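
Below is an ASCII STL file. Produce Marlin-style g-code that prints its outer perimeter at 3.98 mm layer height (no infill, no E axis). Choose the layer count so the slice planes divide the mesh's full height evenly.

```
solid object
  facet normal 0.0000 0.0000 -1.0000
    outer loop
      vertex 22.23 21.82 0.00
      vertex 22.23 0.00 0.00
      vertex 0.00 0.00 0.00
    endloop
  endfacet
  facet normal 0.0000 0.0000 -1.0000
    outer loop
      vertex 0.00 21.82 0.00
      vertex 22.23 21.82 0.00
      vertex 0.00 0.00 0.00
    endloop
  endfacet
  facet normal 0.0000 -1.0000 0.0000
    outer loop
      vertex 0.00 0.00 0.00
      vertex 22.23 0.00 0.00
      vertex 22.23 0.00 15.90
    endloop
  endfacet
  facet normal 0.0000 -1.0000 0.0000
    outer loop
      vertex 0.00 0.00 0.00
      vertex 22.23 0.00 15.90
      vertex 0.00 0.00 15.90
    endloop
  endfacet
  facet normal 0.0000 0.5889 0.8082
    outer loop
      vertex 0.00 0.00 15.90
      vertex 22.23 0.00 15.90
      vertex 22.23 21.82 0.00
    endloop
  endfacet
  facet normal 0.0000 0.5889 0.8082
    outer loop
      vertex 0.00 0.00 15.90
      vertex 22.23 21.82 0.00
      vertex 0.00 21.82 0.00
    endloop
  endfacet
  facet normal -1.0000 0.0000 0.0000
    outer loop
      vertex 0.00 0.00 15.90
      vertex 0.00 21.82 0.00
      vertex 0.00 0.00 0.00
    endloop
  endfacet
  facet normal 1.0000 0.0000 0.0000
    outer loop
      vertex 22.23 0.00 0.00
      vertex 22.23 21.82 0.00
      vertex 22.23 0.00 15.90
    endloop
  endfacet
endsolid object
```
; perimeter-only toolpath
G21 ; units = mm
G90 ; absolute positioning
G28 ; home
; layer 1
G0 Z3.98
G0 X0.00 Y0.00
G1 X22.23 Y0.00
G1 X22.23 Y16.37
G1 X0.00 Y16.37
G1 X0.00 Y0.00
; layer 2
G0 Z7.95
G0 X0.00 Y0.00
G1 X22.23 Y0.00
G1 X22.23 Y10.91
G1 X0.00 Y10.91
G1 X0.00 Y0.00
; layer 3
G0 Z11.93
G0 X0.00 Y0.00
G1 X22.23 Y0.00
G1 X22.23 Y5.46
G1 X0.00 Y5.46
G1 X0.00 Y0.00
M2 ; end

The solid is a wedge (ramp): 22.2 × 21.8 mm base, rising to 15.9 mm along the y=0 edge and sloping linearly to z=0 at y=21.8. Slicing at Δz = 3.98 mm — 4 equal slices spanning the solid's height, so layer i sits at z = i·h/4 — gives 3 non-empty perimeters. Each is a 4-segment closed polygon; G0 lifts to the layer z and rapids to the start vertex, then G1 traces the edges. The cross-section shrinks linearly with z (the slice at the apex is degenerate and omitted).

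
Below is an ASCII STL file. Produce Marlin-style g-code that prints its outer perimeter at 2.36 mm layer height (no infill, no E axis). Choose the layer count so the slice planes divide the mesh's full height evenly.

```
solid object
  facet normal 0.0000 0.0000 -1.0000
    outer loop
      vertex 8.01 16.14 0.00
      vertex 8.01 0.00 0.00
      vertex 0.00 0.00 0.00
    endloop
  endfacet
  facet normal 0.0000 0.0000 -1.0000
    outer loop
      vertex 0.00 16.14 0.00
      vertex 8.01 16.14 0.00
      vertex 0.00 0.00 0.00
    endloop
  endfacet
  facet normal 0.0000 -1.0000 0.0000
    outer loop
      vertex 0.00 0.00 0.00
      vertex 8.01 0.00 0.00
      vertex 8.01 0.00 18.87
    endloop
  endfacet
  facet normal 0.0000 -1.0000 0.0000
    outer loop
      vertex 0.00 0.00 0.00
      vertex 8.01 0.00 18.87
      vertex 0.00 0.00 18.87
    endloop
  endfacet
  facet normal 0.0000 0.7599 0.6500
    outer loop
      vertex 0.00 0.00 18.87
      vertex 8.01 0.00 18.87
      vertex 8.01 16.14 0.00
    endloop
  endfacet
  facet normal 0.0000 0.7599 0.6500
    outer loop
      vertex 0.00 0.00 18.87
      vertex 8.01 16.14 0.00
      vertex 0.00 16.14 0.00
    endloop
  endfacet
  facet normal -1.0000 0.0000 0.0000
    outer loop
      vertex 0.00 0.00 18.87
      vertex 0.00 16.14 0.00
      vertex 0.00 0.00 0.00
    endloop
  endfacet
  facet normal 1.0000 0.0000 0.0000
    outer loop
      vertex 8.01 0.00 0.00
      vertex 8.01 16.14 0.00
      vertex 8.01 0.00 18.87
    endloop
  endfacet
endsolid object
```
; perimeter-only toolpath
G21 ; units = mm
G90 ; absolute positioning
G28 ; home
; layer 1
G0 Z2.36
G0 X0.00 Y0.00
G1 X8.01 Y0.00
G1 X8.01 Y14.12
G1 X0.00 Y14.12
G1 X0.00 Y0.00
; layer 2
G0 Z4.72
G0 X0.00 Y0.00
G1 X8.01 Y0.00
G1 X8.01 Y12.11
G1 X0.00 Y12.11
G1 X0.00 Y0.00
; layer 3
G0 Z7.08
G0 X0.00 Y0.00
G1 X8.01 Y0.00
G1 X8.01 Y10.09
G1 X0.00 Y10.09
G1 X0.00 Y0.00
; layer 4
G0 Z9.44
G0 X0.00 Y0.00
G1 X8.01 Y0.00
G1 X8.01 Y8.07
G1 X0.00 Y8.07
G1 X0.00 Y0.00
; layer 5
G0 Z11.79
G0 X0.00 Y0.00
G1 X8.01 Y0.00
G1 X8.01 Y6.05
G1 X0.00 Y6.05
G1 X0.00 Y0.00
; layer 6
G0 Z14.15
G0 X0.00 Y0.00
G1 X8.01 Y0.00
G1 X8.01 Y4.04
G1 X0.00 Y4.04
G1 X0.00 Y0.00
; layer 7
G0 Z16.51
G0 X0.00 Y0.00
G1 X8.01 Y0.00
G1 X8.01 Y2.02
G1 X0.00 Y2.02
G1 X0.00 Y0.00
M2 ; end

The solid is a wedge (ramp): 8.01 × 16.1 mm base, rising to 18.9 mm along the y=0 edge and sloping linearly to z=0 at y=16.1. Slicing at Δz = 2.36 mm — 8 equal slices spanning the solid's height, so layer i sits at z = i·h/8 — gives 7 non-empty perimeters. Each is a 4-segment closed polygon; G0 lifts to the layer z and rapids to the start vertex, then G1 traces the edges. The cross-section shrinks linearly with z (the slice at the apex is degenerate and omitted).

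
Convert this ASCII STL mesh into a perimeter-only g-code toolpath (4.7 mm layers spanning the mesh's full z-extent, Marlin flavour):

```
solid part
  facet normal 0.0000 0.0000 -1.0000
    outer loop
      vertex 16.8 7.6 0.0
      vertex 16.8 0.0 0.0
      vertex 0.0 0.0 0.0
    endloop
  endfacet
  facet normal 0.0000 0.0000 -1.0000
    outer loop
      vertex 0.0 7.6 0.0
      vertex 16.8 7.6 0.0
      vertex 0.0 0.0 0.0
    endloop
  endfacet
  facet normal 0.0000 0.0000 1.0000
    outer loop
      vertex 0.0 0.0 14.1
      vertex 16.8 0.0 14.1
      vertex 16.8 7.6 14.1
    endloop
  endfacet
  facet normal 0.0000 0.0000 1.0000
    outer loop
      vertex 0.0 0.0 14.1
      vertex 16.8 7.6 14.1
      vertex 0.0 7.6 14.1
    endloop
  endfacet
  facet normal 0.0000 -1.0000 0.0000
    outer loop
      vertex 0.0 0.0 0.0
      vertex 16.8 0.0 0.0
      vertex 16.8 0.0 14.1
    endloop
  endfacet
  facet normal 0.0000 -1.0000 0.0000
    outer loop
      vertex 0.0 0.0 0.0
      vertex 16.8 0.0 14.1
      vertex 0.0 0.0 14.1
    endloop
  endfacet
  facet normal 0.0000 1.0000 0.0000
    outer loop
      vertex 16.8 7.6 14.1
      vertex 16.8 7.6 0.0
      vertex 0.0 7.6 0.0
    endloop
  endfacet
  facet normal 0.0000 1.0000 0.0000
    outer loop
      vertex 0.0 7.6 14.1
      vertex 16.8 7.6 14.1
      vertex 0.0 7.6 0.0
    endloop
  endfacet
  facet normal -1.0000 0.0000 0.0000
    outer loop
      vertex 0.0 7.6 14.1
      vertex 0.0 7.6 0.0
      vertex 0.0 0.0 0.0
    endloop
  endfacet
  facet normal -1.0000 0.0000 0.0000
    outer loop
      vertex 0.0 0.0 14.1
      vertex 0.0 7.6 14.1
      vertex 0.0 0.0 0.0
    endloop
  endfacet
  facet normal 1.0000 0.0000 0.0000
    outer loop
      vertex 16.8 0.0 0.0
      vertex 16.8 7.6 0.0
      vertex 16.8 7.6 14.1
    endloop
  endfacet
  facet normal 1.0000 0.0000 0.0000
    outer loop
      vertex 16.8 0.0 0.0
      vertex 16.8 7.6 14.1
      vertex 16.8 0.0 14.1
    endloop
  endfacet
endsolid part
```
; perimeter-only toolpath
G21 ; units = mm
G90 ; absolute positioning
G28 ; home
; layer 1
G0 Z4.7
G0 X0.0 Y0.0
G1 X16.8 Y0.0
G1 X16.8 Y7.6
G1 X0.0 Y7.6
G1 X0.0 Y0.0
; layer 2
G0 Z9.4
G0 X0.0 Y0.0
G1 X16.8 Y0.0
G1 X16.8 Y7.6
G1 X0.0 Y7.6
G1 X0.0 Y0.0
; layer 3
G0 Z14.1
G0 X0.0 Y0.0
G1 X16.8 Y0.0
G1 X16.8 Y7.6
G1 X0.0 Y7.6
G1 X0.0 Y0.0
M2 ; end

The solid is a rectangular box, roughly 16.8 × 7.6 mm footprint and 14.1 mm tall. Slicing at Δz = 4.7 mm — 3 equal slices spanning the solid's height, so layer i sits at z = i·h/3 — gives 3 non-empty perimeters. Each is a 4-segment closed polygon; G0 lifts to the layer z and rapids to the start vertex, then G1 traces the edges.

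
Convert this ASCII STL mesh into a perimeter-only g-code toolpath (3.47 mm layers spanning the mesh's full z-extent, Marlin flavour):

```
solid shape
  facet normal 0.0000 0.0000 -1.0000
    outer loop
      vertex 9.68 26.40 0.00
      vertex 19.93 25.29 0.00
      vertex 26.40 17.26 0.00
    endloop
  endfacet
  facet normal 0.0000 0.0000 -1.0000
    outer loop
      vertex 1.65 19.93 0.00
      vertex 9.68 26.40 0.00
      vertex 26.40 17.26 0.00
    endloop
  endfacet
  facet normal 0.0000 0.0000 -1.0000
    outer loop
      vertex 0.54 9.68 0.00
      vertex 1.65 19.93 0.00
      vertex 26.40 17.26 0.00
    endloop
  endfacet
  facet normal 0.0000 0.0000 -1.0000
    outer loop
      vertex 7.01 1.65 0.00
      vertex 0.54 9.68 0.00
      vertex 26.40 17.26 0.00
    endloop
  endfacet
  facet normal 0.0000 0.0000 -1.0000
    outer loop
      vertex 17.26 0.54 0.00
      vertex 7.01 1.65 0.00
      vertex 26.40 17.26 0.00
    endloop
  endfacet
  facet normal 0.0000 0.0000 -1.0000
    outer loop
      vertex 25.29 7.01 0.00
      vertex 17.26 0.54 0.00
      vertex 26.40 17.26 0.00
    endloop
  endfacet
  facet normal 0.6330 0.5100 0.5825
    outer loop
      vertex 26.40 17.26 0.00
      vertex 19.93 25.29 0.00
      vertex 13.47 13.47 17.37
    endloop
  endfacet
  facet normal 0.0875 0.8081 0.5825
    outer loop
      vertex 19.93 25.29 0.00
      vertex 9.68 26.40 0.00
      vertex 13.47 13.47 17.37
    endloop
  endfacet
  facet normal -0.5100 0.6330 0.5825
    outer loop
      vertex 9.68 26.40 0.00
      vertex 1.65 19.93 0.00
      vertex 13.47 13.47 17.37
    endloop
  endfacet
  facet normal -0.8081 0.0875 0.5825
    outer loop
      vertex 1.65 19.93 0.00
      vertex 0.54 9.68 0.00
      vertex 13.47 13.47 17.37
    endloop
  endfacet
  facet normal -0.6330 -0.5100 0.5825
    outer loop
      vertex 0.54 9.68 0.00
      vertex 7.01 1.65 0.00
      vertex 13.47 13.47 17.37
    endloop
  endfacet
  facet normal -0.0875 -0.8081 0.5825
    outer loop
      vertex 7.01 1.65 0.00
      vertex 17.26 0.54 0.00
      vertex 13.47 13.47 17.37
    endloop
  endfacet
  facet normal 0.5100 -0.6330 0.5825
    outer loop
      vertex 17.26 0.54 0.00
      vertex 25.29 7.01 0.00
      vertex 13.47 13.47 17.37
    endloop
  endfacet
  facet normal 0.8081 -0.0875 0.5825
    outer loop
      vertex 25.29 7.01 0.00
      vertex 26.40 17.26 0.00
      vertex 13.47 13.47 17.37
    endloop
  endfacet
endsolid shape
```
; perimeter-only toolpath
G21 ; units = mm
G90 ; absolute positioning
G28 ; home
; layer 1
G0 Z3.47
G0 X23.81 Y16.50
G1 X18.64 Y22.93
G1 X10.44 Y23.81
G1 X4.01 Y18.64
G1 X3.13 Y10.44
G1 X8.30 Y4.01
G1 X16.50 Y3.13
G1 X22.93 Y8.30
G1 X23.81 Y16.50
; layer 2
G0 Z6.95
G0 X21.23 Y15.74
G1 X17.35 Y20.56
G1 X11.20 Y21.23
G1 X6.38 Y17.35
G1 X5.71 Y11.20
G1 X9.59 Y6.38
G1 X15.74 Y5.71
G1 X20.56 Y9.59
G1 X21.23 Y15.74
; layer 3
G0 Z10.42
G0 X18.64 Y14.99
G1 X16.05 Y18.20
G1 X11.95 Y18.64
G1 X8.74 Y16.05
G1 X8.30 Y11.95
G1 X10.89 Y8.74
G1 X14.99 Y8.30
G1 X18.20 Y10.89
G1 X18.64 Y14.99
; layer 4
G0 Z13.90
G0 X16.06 Y14.23
G1 X14.76 Y15.83
G1 X12.71 Y16.06
G1 X11.11 Y14.76
G1 X10.88 Y12.71
G1 X12.18 Y11.11
G1 X14.23 Y10.88
G1 X15.83 Y12.18
G1 X16.06 Y14.23
M2 ; end

The solid is a regular 8-sided pyramid, base circumscribed radius ≈ 13.5 mm, apex at z ≈ 17.4 mm. Slicing at Δz = 3.47 mm — 5 equal slices spanning the solid's height, so layer i sits at z = i·h/5 — gives 4 non-empty perimeters. Each is a 8-segment closed polygon; G0 lifts to the layer z and rapids to the start vertex, then G1 traces the edges. The cross-section shrinks linearly with z (the slice at the apex is degenerate and omitted).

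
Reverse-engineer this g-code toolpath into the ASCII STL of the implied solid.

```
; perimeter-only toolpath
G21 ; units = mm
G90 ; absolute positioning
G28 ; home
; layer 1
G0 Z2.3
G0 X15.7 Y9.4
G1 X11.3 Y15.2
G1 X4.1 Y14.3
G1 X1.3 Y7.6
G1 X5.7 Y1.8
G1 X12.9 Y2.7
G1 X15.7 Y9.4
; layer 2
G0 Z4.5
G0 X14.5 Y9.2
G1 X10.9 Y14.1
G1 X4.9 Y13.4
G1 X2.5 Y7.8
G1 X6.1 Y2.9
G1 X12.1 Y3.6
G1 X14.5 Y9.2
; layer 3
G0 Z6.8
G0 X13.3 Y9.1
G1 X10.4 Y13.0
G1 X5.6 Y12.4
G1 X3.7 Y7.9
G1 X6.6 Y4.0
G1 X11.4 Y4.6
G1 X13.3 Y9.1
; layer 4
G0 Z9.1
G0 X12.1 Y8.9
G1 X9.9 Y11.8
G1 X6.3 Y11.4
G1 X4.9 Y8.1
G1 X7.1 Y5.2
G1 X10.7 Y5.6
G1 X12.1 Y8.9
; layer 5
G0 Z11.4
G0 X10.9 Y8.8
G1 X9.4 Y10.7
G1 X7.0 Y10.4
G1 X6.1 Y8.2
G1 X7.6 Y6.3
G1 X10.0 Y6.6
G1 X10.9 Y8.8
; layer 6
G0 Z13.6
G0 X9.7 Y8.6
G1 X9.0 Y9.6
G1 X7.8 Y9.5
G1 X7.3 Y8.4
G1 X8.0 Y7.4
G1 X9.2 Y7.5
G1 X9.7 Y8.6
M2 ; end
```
solid part
  facet normal 0.0000 0.0000 -1.0000
    outer loop
      vertex 3.4 15.3 0.0
      vertex 11.8 16.3 0.0
      vertex 16.9 9.5 0.0
    endloop
  endfacet
  facet normal 0.0000 0.0000 -1.0000
    outer loop
      vertex 0.1 7.5 0.0
      vertex 3.4 15.3 0.0
      vertex 16.9 9.5 0.0
    endloop
  endfacet
  facet normal 0.0000 0.0000 -1.0000
    outer loop
      vertex 5.2 0.7 0.0
      vertex 0.1 7.5 0.0
      vertex 16.9 9.5 0.0
    endloop
  endfacet
  facet normal 0.0000 0.0000 -1.0000
    outer loop
      vertex 13.6 1.7 0.0
      vertex 5.2 0.7 0.0
      vertex 16.9 9.5 0.0
    endloop
  endfacet
  facet normal 0.7267 0.5450 0.4182
    outer loop
      vertex 16.9 9.5 0.0
      vertex 11.8 16.3 0.0
      vertex 8.5 8.5 15.9
    endloop
  endfacet
  facet normal -0.1073 0.9012 0.4198
    outer loop
      vertex 11.8 16.3 0.0
      vertex 3.4 15.3 0.0
      vertex 8.5 8.5 15.9
    endloop
  endfacet
  facet normal -0.8360 0.3537 0.4194
    outer loop
      vertex 3.4 15.3 0.0
      vertex 0.1 7.5 0.0
      vertex 8.5 8.5 15.9
    endloop
  endfacet
  facet normal -0.7267 -0.5450 0.4182
    outer loop
      vertex 0.1 7.5 0.0
      vertex 5.2 0.7 0.0
      vertex 8.5 8.5 15.9
    endloop
  endfacet
  facet normal 0.1073 -0.9012 0.4198
    outer loop
      vertex 5.2 0.7 0.0
      vertex 13.6 1.7 0.0
      vertex 8.5 8.5 15.9
    endloop
  endfacet
  facet normal 0.8360 -0.3537 0.4194
    outer loop
      vertex 13.6 1.7 0.0
      vertex 16.9 9.5 0.0
      vertex 8.5 8.5 15.9
    endloop
  endfacet
endsolid part

The G0 Z moves step by Δz≈2.3 mm. The G1 loops shrink linearly with z, so the solid tapers from its base footprint up to z≈15.9. Closing with a flat bottom cap and the tapered top and triangulating gives 10 facets — a regular 6-sided pyramid, base circumscribed radius ≈ 8.5 mm, apex at z ≈ 15.9 mm.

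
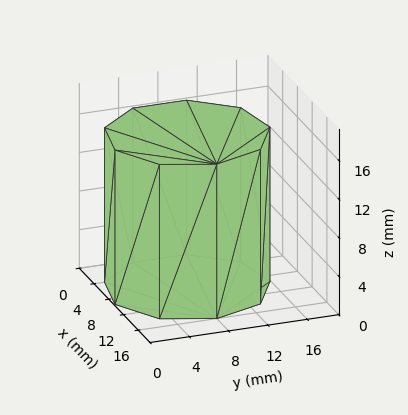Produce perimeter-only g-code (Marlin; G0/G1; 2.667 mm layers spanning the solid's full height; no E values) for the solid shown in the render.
Reading the render: the shape is a regular 9-sided prism (a cylinder approximated with 9 flat sides), circumscribed radius ≈ 8 mm, height ≈ 16 mm (dimensions read to the nearest mm from the axis ticks). For the g-code, the solid's height is divided into equal slices at the stated Δz and each level perimeter traced with G1 moves after a G0 lift.

; perimeter-only toolpath
G21 ; units = mm
G90 ; absolute positioning
G28 ; home
; layer 1
G0 Z2.667
G0 X16.000 Y8.000
G1 X14.128 Y13.142
G1 X9.389 Y15.878
G1 X4.000 Y14.928
G1 X0.482 Y10.736
G1 X0.482 Y5.264
G1 X4.000 Y1.072
G1 X9.389 Y0.122
G1 X14.128 Y2.858
G1 X16.000 Y8.000
; layer 2
G0 Z5.333
G0 X16.000 Y8.000
G1 X14.128 Y13.142
G1 X9.389 Y15.878
G1 X4.000 Y14.928
G1 X0.482 Y10.736
G1 X0.482 Y5.264
G1 X4.000 Y1.072
G1 X9.389 Y0.122
G1 X14.128 Y2.858
G1 X16.000 Y8.000
; layer 3
G0 Z8.000
G0 X16.000 Y8.000
G1 X14.128 Y13.142
G1 X9.389 Y15.878
G1 X4.000 Y14.928
G1 X0.482 Y10.736
G1 X0.482 Y5.264
G1 X4.000 Y1.072
G1 X9.389 Y0.122
G1 X14.128 Y2.858
G1 X16.000 Y8.000
; layer 4
G0 Z10.667
G0 X16.000 Y8.000
G1 X14.128 Y13.142
G1 X9.389 Y15.878
G1 X4.000 Y14.928
G1 X0.482 Y10.736
G1 X0.482 Y5.264
G1 X4.000 Y1.072
G1 X9.389 Y0.122
G1 X14.128 Y2.858
G1 X16.000 Y8.000
; layer 5
G0 Z13.333
G0 X16.000 Y8.000
G1 X14.128 Y13.142
G1 X9.389 Y15.878
G1 X4.000 Y14.928
G1 X0.482 Y10.736
G1 X0.482 Y5.264
G1 X4.000 Y1.072
G1 X9.389 Y0.122
G1 X14.128 Y2.858
G1 X16.000 Y8.000
; layer 6
G0 Z16.000
G0 X16.000 Y8.000
G1 X14.128 Y13.142
G1 X9.389 Y15.878
G1 X4.000 Y14.928
G1 X0.482 Y10.736
G1 X0.482 Y5.264
G1 X4.000 Y1.072
G1 X9.389 Y0.122
G1 X14.128 Y2.858
G1 X16.000 Y8.000
M2 ; end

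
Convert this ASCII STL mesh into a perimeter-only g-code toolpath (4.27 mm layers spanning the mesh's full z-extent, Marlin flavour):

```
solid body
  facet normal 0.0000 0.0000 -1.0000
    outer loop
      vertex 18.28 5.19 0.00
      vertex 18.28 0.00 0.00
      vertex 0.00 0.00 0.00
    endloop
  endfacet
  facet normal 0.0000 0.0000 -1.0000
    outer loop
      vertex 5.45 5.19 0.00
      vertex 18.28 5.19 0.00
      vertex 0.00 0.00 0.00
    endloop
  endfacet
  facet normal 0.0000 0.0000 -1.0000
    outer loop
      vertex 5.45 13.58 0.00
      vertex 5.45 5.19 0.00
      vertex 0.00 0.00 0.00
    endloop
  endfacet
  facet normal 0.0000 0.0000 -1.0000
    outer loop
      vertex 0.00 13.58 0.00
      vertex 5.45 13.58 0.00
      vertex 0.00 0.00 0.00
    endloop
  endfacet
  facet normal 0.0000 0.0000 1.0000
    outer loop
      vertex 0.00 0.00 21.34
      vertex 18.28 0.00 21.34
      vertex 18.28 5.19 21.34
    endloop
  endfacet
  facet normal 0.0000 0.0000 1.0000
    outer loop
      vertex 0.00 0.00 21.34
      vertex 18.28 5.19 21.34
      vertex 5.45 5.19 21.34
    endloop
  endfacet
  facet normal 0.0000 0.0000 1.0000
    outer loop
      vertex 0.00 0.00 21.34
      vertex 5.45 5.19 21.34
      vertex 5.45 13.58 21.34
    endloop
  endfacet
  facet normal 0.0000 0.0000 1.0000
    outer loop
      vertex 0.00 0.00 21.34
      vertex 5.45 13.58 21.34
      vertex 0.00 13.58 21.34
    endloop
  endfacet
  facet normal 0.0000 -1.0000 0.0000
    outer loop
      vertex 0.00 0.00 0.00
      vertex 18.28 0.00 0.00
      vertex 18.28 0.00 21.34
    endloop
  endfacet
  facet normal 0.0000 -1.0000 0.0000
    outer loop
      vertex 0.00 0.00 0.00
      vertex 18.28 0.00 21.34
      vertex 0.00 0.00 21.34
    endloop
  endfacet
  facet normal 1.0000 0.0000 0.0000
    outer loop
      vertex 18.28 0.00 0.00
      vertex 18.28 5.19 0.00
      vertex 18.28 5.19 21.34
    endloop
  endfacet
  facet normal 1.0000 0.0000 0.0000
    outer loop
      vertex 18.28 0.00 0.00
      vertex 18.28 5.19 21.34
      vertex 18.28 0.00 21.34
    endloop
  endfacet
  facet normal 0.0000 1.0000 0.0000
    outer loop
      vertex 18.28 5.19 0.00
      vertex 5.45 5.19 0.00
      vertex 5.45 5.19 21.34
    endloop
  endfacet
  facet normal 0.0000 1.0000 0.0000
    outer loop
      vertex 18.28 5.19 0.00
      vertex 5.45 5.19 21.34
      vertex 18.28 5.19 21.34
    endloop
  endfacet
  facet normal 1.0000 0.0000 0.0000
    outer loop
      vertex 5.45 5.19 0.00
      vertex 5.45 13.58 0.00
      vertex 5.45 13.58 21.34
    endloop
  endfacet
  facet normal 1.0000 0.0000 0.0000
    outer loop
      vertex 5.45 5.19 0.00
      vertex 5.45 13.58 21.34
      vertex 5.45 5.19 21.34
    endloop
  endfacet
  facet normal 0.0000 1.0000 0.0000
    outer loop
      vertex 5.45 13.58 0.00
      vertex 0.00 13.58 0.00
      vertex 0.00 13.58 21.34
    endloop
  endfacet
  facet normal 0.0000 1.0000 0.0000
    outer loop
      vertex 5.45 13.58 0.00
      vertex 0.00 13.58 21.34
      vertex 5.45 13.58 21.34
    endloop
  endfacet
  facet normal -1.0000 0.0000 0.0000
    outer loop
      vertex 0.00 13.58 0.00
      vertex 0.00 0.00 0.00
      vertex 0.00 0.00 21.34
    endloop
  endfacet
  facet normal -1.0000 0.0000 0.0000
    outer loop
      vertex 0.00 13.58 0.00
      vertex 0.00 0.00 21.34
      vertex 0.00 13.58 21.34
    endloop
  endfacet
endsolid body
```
; perimeter-only toolpath
G21 ; units = mm
G90 ; absolute positioning
G28 ; home
; layer 1
G0 Z4.27
G0 X0.00 Y0.00
G1 X18.28 Y0.00
G1 X18.28 Y5.19
G1 X5.45 Y5.19
G1 X5.45 Y13.58
G1 X0.00 Y13.58
G1 X0.00 Y0.00
; layer 2
G0 Z8.54
G0 X0.00 Y0.00
G1 X18.28 Y0.00
G1 X18.28 Y5.19
G1 X5.45 Y5.19
G1 X5.45 Y13.58
G1 X0.00 Y13.58
G1 X0.00 Y0.00
; layer 3
G0 Z12.80
G0 X0.00 Y0.00
G1 X18.28 Y0.00
G1 X18.28 Y5.19
G1 X5.45 Y5.19
G1 X5.45 Y13.58
G1 X0.00 Y13.58
G1 X0.00 Y0.00
; layer 4
G0 Z17.07
G0 X0.00 Y0.00
G1 X18.28 Y0.00
G1 X18.28 Y5.19
G1 X5.45 Y5.19
G1 X5.45 Y13.58
G1 X0.00 Y13.58
G1 X0.00 Y0.00
; layer 5
G0 Z21.34
G0 X0.00 Y0.00
G1 X18.28 Y0.00
G1 X18.28 Y5.19
G1 X5.45 Y5.19
G1 X5.45 Y13.58
G1 X0.00 Y13.58
G1 X0.00 Y0.00
M2 ; end

The solid is an L-shaped prism: outer 18.3 × 13.6 mm, arm thicknesses ≈ 5.19 mm (horizontal) and 5.45 mm (vertical), extruded 21.3 mm in z. Slicing at Δz = 4.27 mm — 5 equal slices spanning the solid's height, so layer i sits at z = i·h/5 — gives 5 non-empty perimeters. Each is a 6-segment closed polygon; G0 lifts to the layer z and rapids to the start vertex, then G1 traces the edges.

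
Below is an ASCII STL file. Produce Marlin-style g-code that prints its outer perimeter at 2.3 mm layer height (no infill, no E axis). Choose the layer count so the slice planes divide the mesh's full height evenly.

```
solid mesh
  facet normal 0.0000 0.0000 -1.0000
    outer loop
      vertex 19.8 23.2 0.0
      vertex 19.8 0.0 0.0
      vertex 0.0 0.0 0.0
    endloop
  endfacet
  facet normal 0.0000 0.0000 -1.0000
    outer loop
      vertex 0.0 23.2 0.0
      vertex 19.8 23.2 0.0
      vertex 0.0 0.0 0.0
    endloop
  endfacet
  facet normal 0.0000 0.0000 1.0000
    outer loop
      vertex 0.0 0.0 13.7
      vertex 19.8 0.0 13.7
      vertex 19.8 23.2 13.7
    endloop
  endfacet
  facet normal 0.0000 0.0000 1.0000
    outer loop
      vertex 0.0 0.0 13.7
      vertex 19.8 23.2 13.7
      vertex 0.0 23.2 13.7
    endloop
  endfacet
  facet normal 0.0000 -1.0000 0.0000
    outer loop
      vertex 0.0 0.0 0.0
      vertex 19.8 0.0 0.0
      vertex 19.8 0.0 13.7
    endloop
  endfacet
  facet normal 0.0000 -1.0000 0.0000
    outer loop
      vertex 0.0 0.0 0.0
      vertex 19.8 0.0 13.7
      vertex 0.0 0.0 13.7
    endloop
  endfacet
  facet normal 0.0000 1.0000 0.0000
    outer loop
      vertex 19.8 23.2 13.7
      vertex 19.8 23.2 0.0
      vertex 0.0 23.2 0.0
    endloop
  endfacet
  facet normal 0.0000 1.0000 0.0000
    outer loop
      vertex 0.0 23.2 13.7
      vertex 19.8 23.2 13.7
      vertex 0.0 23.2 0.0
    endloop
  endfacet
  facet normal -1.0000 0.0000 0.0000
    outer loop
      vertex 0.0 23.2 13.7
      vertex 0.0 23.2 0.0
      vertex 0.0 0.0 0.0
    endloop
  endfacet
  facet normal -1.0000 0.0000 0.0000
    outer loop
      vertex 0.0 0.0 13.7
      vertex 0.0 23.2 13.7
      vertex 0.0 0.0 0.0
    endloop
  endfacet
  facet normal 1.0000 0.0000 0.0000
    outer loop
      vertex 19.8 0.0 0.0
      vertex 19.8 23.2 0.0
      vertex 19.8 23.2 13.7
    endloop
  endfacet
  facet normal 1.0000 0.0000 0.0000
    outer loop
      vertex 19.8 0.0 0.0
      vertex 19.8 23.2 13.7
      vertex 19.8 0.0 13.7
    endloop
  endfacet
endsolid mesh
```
; perimeter-only toolpath
G21 ; units = mm
G90 ; absolute positioning
G28 ; home
; layer 1
G0 Z2.3
G0 X0.0 Y0.0
G1 X19.8 Y0.0
G1 X19.8 Y23.2
G1 X0.0 Y23.2
G1 X0.0 Y0.0
; layer 2
G0 Z4.6
G0 X0.0 Y0.0
G1 X19.8 Y0.0
G1 X19.8 Y23.2
G1 X0.0 Y23.2
G1 X0.0 Y0.0
; layer 3
G0 Z6.8
G0 X0.0 Y0.0
G1 X19.8 Y0.0
G1 X19.8 Y23.2
G1 X0.0 Y23.2
G1 X0.0 Y0.0
; layer 4
G0 Z9.1
G0 X0.0 Y0.0
G1 X19.8 Y0.0
G1 X19.8 Y23.2
G1 X0.0 Y23.2
G1 X0.0 Y0.0
; layer 5
G0 Z11.4
G0 X0.0 Y0.0
G1 X19.8 Y0.0
G1 X19.8 Y23.2
G1 X0.0 Y23.2
G1 X0.0 Y0.0
; layer 6
G0 Z13.7
G0 X0.0 Y0.0
G1 X19.8 Y0.0
G1 X19.8 Y23.2
G1 X0.0 Y23.2
G1 X0.0 Y0.0
M2 ; end

The solid is a rectangular box, roughly 19.8 × 23.2 mm footprint and 13.7 mm tall. Slicing at Δz = 2.3 mm — 6 equal slices spanning the solid's height, so layer i sits at z = i·h/6 — gives 6 non-empty perimeters. Each is a 4-segment closed polygon; G0 lifts to the layer z and rapids to the start vertex, then G1 traces the edges.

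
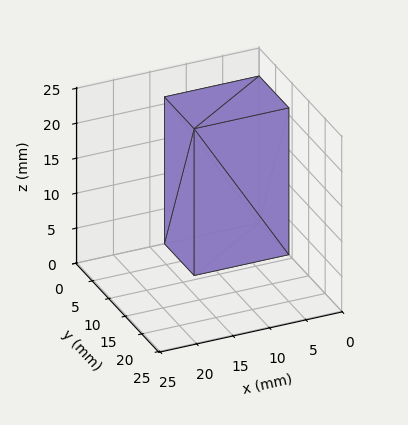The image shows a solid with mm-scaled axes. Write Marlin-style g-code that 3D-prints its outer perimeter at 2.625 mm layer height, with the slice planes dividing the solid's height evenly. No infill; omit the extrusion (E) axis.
Reading the render: the shape is a rectangular box, roughly 13 × 9 mm footprint and 21 mm tall (dimensions read to the nearest mm from the axis ticks). For the g-code, the solid's height is divided into equal slices at the stated Δz and each level perimeter traced with G1 moves after a G0 lift.

; perimeter-only toolpath
G21 ; units = mm
G90 ; absolute positioning
G28 ; home
; layer 1
G0 Z2.625
G0 X0.000 Y0.000
G1 X13.000 Y0.000
G1 X13.000 Y9.000
G1 X0.000 Y9.000
G1 X0.000 Y0.000
; layer 2
G0 Z5.250
G0 X0.000 Y0.000
G1 X13.000 Y0.000
G1 X13.000 Y9.000
G1 X0.000 Y9.000
G1 X0.000 Y0.000
; layer 3
G0 Z7.875
G0 X0.000 Y0.000
G1 X13.000 Y0.000
G1 X13.000 Y9.000
G1 X0.000 Y9.000
G1 X0.000 Y0.000
; layer 4
G0 Z10.500
G0 X0.000 Y0.000
G1 X13.000 Y0.000
G1 X13.000 Y9.000
G1 X0.000 Y9.000
G1 X0.000 Y0.000
; layer 5
G0 Z13.125
G0 X0.000 Y0.000
G1 X13.000 Y0.000
G1 X13.000 Y9.000
G1 X0.000 Y9.000
G1 X0.000 Y0.000
; layer 6
G0 Z15.750
G0 X0.000 Y0.000
G1 X13.000 Y0.000
G1 X13.000 Y9.000
G1 X0.000 Y9.000
G1 X0.000 Y0.000
; layer 7
G0 Z18.375
G0 X0.000 Y0.000
G1 X13.000 Y0.000
G1 X13.000 Y9.000
G1 X0.000 Y9.000
G1 X0.000 Y0.000
; layer 8
G0 Z21.000
G0 X0.000 Y0.000
G1 X13.000 Y0.000
G1 X13.000 Y9.000
G1 X0.000 Y9.000
G1 X0.000 Y0.000
M2 ; end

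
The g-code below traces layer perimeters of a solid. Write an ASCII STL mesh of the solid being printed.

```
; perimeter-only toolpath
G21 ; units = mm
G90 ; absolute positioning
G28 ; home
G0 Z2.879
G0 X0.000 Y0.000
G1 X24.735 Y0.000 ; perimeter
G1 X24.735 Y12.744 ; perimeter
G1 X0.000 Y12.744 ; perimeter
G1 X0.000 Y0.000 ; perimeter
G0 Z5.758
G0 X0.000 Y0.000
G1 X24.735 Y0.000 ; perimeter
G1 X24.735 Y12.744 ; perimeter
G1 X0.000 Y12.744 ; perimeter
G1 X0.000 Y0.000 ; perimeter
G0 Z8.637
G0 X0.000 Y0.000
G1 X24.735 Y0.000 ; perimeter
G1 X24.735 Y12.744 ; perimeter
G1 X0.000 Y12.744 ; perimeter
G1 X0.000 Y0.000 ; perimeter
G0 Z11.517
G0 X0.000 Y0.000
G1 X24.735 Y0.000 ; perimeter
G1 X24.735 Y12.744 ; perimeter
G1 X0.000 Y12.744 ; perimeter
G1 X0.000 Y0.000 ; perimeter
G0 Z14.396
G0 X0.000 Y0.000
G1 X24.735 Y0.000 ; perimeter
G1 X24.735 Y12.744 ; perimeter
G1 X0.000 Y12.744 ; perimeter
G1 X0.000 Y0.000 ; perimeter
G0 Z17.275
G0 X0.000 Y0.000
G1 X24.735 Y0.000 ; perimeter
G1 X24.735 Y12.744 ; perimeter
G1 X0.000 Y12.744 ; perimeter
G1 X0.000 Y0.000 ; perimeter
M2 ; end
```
solid part
  facet normal 0.0000 0.0000 -1.0000
    outer loop
      vertex 24.735 12.744 0.000
      vertex 24.735 0.000 0.000
      vertex 0.000 0.000 0.000
    endloop
  endfacet
  facet normal 0.0000 0.0000 -1.0000
    outer loop
      vertex 0.000 12.744 0.000
      vertex 24.735 12.744 0.000
      vertex 0.000 0.000 0.000
    endloop
  endfacet
  facet normal 0.0000 0.0000 1.0000
    outer loop
      vertex 0.000 0.000 17.275
      vertex 24.735 0.000 17.275
      vertex 24.735 12.744 17.275
    endloop
  endfacet
  facet normal 0.0000 0.0000 1.0000
    outer loop
      vertex 0.000 0.000 17.275
      vertex 24.735 12.744 17.275
      vertex 0.000 12.744 17.275
    endloop
  endfacet
  facet normal 0.0000 -1.0000 0.0000
    outer loop
      vertex 0.000 0.000 0.000
      vertex 24.735 0.000 0.000
      vertex 24.735 0.000 17.275
    endloop
  endfacet
  facet normal 0.0000 -1.0000 0.0000
    outer loop
      vertex 0.000 0.000 0.000
      vertex 24.735 0.000 17.275
      vertex 0.000 0.000 17.275
    endloop
  endfacet
  facet normal 0.0000 1.0000 0.0000
    outer loop
      vertex 24.735 12.744 17.275
      vertex 24.735 12.744 0.000
      vertex 0.000 12.744 0.000
    endloop
  endfacet
  facet normal 0.0000 1.0000 0.0000
    outer loop
      vertex 0.000 12.744 17.275
      vertex 24.735 12.744 17.275
      vertex 0.000 12.744 0.000
    endloop
  endfacet
  facet normal -1.0000 0.0000 0.0000
    outer loop
      vertex 0.000 12.744 17.275
      vertex 0.000 12.744 0.000
      vertex 0.000 0.000 0.000
    endloop
  endfacet
  facet normal -1.0000 0.0000 0.0000
    outer loop
      vertex 0.000 0.000 17.275
      vertex 0.000 12.744 17.275
      vertex 0.000 0.000 0.000
    endloop
  endfacet
  facet normal 1.0000 0.0000 0.0000
    outer loop
      vertex 24.735 0.000 0.000
      vertex 24.735 12.744 0.000
      vertex 24.735 12.744 17.275
    endloop
  endfacet
  facet normal 1.0000 0.0000 0.0000
    outer loop
      vertex 24.735 0.000 0.000
      vertex 24.735 12.744 17.275
      vertex 24.735 0.000 17.275
    endloop
  endfacet
endsolid part

The G0 Z moves step by Δz≈2.879 mm. Every layer's G1 loop is the same polygon, so the solid is a straight extrusion of it from z=0 to z≈17.3. Closing with flat bottom and top caps and triangulating gives 12 facets — a rectangular box, roughly 24.7 × 12.7 mm footprint and 17.3 mm tall.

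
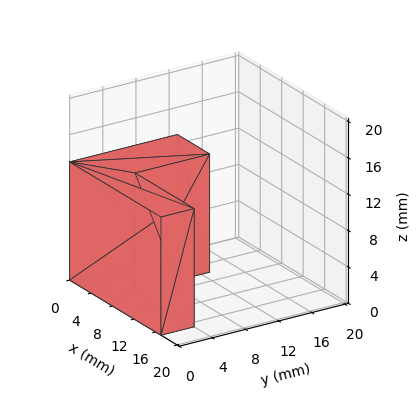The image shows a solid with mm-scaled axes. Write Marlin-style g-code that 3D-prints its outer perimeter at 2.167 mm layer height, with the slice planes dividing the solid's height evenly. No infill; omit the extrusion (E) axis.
Reading the render: the shape is an L-shaped prism: outer 17 × 13 mm, arm thicknesses ≈ 4 mm (horizontal) and 6 mm (vertical), extruded 13 mm in z (dimensions read to the nearest mm from the axis ticks). For the g-code, the solid's height is divided into equal slices at the stated Δz and each level perimeter traced with G1 moves after a G0 lift.

; perimeter-only toolpath
G21 ; units = mm
G90 ; absolute positioning
G28 ; home
; layer 1
G0 Z2.167
G0 X0.000 Y0.000
G1 X17.000 Y0.000
G1 X17.000 Y4.000
G1 X6.000 Y4.000
G1 X6.000 Y13.000
G1 X0.000 Y13.000
G1 X0.000 Y0.000
; layer 2
G0 Z4.333
G0 X0.000 Y0.000
G1 X17.000 Y0.000
G1 X17.000 Y4.000
G1 X6.000 Y4.000
G1 X6.000 Y13.000
G1 X0.000 Y13.000
G1 X0.000 Y0.000
; layer 3
G0 Z6.500
G0 X0.000 Y0.000
G1 X17.000 Y0.000
G1 X17.000 Y4.000
G1 X6.000 Y4.000
G1 X6.000 Y13.000
G1 X0.000 Y13.000
G1 X0.000 Y0.000
; layer 4
G0 Z8.667
G0 X0.000 Y0.000
G1 X17.000 Y0.000
G1 X17.000 Y4.000
G1 X6.000 Y4.000
G1 X6.000 Y13.000
G1 X0.000 Y13.000
G1 X0.000 Y0.000
; layer 5
G0 Z10.833
G0 X0.000 Y0.000
G1 X17.000 Y0.000
G1 X17.000 Y4.000
G1 X6.000 Y4.000
G1 X6.000 Y13.000
G1 X0.000 Y13.000
G1 X0.000 Y0.000
; layer 6
G0 Z13.000
G0 X0.000 Y0.000
G1 X17.000 Y0.000
G1 X17.000 Y4.000
G1 X6.000 Y4.000
G1 X6.000 Y13.000
G1 X0.000 Y13.000
G1 X0.000 Y0.000
M2 ; end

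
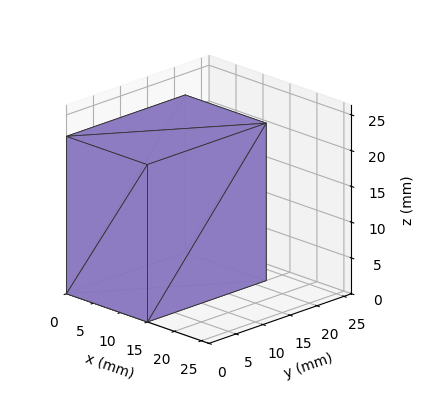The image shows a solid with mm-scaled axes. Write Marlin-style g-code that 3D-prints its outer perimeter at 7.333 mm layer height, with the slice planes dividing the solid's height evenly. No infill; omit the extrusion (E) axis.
Reading the render: the shape is a rectangular box, roughly 15 × 22 mm footprint and 22 mm tall (dimensions read to the nearest mm from the axis ticks). For the g-code, the solid's height is divided into equal slices at the stated Δz and each level perimeter traced with G1 moves after a G0 lift.

; perimeter-only toolpath
G21 ; units = mm
G90 ; absolute positioning
G28 ; home
; layer 1
G0 Z7.333
G0 X0.000 Y0.000
G1 X15.000 Y0.000
G1 X15.000 Y22.000
G1 X0.000 Y22.000
G1 X0.000 Y0.000
; layer 2
G0 Z14.667
G0 X0.000 Y0.000
G1 X15.000 Y0.000
G1 X15.000 Y22.000
G1 X0.000 Y22.000
G1 X0.000 Y0.000
; layer 3
G0 Z22.000
G0 X0.000 Y0.000
G1 X15.000 Y0.000
G1 X15.000 Y22.000
G1 X0.000 Y22.000
G1 X0.000 Y0.000
M2 ; end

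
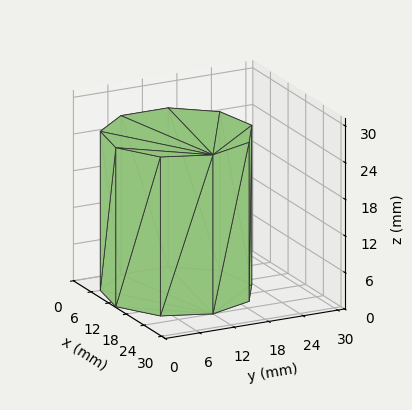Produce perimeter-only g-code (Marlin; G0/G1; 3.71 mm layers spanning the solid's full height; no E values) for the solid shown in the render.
Reading the render: the shape is a regular 9-sided prism (a cylinder approximated with 9 flat sides), circumscribed radius ≈ 12 mm, height ≈ 26 mm (dimensions read to the nearest mm from the axis ticks). For the g-code, the solid's height is divided into equal slices at the stated Δz and each level perimeter traced with G1 moves after a G0 lift.

; perimeter-only toolpath
G21 ; units = mm
G90 ; absolute positioning
G28 ; home
; layer 1
G0 Z3.71
G0 X24.00 Y12.00
G1 X21.19 Y19.71
G1 X14.08 Y23.82
G1 X6.00 Y22.39
G1 X0.72 Y16.10
G1 X0.72 Y7.90
G1 X6.00 Y1.61
G1 X14.08 Y0.18
G1 X21.19 Y4.29
G1 X24.00 Y12.00
; layer 2
G0 Z7.43
G0 X24.00 Y12.00
G1 X21.19 Y19.71
G1 X14.08 Y23.82
G1 X6.00 Y22.39
G1 X0.72 Y16.10
G1 X0.72 Y7.90
G1 X6.00 Y1.61
G1 X14.08 Y0.18
G1 X21.19 Y4.29
G1 X24.00 Y12.00
; layer 3
G0 Z11.14
G0 X24.00 Y12.00
G1 X21.19 Y19.71
G1 X14.08 Y23.82
G1 X6.00 Y22.39
G1 X0.72 Y16.10
G1 X0.72 Y7.90
G1 X6.00 Y1.61
G1 X14.08 Y0.18
G1 X21.19 Y4.29
G1 X24.00 Y12.00
; layer 4
G0 Z14.86
G0 X24.00 Y12.00
G1 X21.19 Y19.71
G1 X14.08 Y23.82
G1 X6.00 Y22.39
G1 X0.72 Y16.10
G1 X0.72 Y7.90
G1 X6.00 Y1.61
G1 X14.08 Y0.18
G1 X21.19 Y4.29
G1 X24.00 Y12.00
; layer 5
G0 Z18.57
G0 X24.00 Y12.00
G1 X21.19 Y19.71
G1 X14.08 Y23.82
G1 X6.00 Y22.39
G1 X0.72 Y16.10
G1 X0.72 Y7.90
G1 X6.00 Y1.61
G1 X14.08 Y0.18
G1 X21.19 Y4.29
G1 X24.00 Y12.00
; layer 6
G0 Z22.29
G0 X24.00 Y12.00
G1 X21.19 Y19.71
G1 X14.08 Y23.82
G1 X6.00 Y22.39
G1 X0.72 Y16.10
G1 X0.72 Y7.90
G1 X6.00 Y1.61
G1 X14.08 Y0.18
G1 X21.19 Y4.29
G1 X24.00 Y12.00
; layer 7
G0 Z26.00
G0 X24.00 Y12.00
G1 X21.19 Y19.71
G1 X14.08 Y23.82
G1 X6.00 Y22.39
G1 X0.72 Y16.10
G1 X0.72 Y7.90
G1 X6.00 Y1.61
G1 X14.08 Y0.18
G1 X21.19 Y4.29
G1 X24.00 Y12.00
M2 ; end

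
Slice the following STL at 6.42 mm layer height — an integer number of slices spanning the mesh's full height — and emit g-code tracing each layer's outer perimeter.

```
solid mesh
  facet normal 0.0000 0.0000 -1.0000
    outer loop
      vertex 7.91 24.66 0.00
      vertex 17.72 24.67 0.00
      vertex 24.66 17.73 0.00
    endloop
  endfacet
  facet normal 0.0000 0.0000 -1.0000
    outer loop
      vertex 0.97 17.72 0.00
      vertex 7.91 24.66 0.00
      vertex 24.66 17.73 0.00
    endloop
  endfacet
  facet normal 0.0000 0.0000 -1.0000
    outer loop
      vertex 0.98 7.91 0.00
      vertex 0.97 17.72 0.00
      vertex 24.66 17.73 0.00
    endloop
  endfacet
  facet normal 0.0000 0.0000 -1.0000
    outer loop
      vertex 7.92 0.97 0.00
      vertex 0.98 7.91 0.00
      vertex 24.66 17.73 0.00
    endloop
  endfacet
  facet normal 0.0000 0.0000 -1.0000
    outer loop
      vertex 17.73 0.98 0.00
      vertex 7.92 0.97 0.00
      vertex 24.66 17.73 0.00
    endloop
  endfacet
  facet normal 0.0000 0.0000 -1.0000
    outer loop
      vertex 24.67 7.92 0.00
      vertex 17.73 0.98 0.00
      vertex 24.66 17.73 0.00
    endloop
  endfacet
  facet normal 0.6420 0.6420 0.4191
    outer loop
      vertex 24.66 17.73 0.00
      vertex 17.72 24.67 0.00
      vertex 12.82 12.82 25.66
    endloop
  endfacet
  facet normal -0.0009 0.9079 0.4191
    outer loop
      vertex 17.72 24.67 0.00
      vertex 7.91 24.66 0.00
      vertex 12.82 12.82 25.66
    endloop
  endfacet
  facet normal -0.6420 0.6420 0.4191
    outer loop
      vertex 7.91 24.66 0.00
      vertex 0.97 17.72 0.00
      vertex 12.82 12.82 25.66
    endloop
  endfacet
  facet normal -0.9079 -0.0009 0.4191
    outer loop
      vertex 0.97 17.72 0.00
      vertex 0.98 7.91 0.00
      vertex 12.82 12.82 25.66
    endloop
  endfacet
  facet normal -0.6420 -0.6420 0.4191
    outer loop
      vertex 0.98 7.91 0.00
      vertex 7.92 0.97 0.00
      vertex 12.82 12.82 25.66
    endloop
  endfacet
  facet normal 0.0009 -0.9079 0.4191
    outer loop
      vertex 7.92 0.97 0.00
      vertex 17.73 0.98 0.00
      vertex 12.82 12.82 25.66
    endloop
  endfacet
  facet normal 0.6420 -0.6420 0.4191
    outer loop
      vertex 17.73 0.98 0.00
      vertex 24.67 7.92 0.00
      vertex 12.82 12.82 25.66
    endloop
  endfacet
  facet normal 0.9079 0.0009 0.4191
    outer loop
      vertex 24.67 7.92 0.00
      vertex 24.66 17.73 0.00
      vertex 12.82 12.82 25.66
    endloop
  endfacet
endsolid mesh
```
; perimeter-only toolpath
G21 ; units = mm
G90 ; absolute positioning
G28 ; home
; layer 1
G0 Z6.42
G0 X21.70 Y16.50
G1 X16.49 Y21.71
G1 X9.14 Y21.70
G1 X3.93 Y16.49
G1 X3.94 Y9.14
G1 X9.14 Y3.93
G1 X16.50 Y3.94
G1 X21.71 Y9.14
G1 X21.70 Y16.50
; layer 2
G0 Z12.83
G0 X18.74 Y15.28
G1 X15.27 Y18.75
G1 X10.37 Y18.74
G1 X6.90 Y15.27
G1 X6.90 Y10.37
G1 X10.37 Y6.90
G1 X15.28 Y6.90
G1 X18.75 Y10.37
G1 X18.74 Y15.28
; layer 3
G0 Z19.25
G0 X15.78 Y14.05
G1 X14.04 Y15.78
G1 X11.59 Y15.78
G1 X9.86 Y14.04
G1 X9.86 Y11.59
G1 X11.60 Y9.86
G1 X14.05 Y9.86
G1 X15.78 Y11.60
G1 X15.78 Y14.05
M2 ; end

The solid is a regular 8-sided pyramid, base circumscribed radius ≈ 12.8 mm, apex at z ≈ 25.7 mm. Slicing at Δz = 6.42 mm — 4 equal slices spanning the solid's height, so layer i sits at z = i·h/4 — gives 3 non-empty perimeters. Each is a 8-segment closed polygon; G0 lifts to the layer z and rapids to the start vertex, then G1 traces the edges. The cross-section shrinks linearly with z (the slice at the apex is degenerate and omitted).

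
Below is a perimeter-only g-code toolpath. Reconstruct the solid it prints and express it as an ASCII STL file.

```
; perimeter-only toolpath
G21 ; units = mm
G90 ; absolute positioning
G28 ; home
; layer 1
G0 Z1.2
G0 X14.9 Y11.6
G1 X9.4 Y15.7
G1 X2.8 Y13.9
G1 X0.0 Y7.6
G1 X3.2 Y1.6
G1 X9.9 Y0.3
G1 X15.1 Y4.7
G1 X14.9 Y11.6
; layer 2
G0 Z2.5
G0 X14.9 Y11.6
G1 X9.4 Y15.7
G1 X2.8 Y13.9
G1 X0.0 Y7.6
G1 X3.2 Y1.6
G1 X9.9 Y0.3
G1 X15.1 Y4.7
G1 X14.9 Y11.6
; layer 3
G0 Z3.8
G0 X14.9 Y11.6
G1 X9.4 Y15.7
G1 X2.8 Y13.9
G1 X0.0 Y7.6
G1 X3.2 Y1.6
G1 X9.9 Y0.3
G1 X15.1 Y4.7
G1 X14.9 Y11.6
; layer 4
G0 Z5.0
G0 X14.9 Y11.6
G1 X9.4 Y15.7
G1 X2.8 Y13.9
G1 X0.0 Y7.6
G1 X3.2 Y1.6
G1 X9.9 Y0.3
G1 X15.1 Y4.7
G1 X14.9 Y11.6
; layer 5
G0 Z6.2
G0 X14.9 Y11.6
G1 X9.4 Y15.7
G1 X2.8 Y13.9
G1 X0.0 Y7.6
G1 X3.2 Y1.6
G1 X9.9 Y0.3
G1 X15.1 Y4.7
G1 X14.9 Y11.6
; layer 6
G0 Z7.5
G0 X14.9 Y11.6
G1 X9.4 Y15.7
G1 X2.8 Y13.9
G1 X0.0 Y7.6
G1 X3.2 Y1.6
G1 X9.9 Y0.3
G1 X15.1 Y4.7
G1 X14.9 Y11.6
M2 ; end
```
solid part
  facet normal 0.0000 0.0000 -1.0000
    outer loop
      vertex 2.8 13.9 0.0
      vertex 9.4 15.7 0.0
      vertex 14.9 11.6 0.0
    endloop
  endfacet
  facet normal 0.0000 0.0000 -1.0000
    outer loop
      vertex 0.0 7.6 0.0
      vertex 2.8 13.9 0.0
      vertex 14.9 11.6 0.0
    endloop
  endfacet
  facet normal 0.0000 0.0000 -1.0000
    outer loop
      vertex 3.2 1.6 0.0
      vertex 0.0 7.6 0.0
      vertex 14.9 11.6 0.0
    endloop
  endfacet
  facet normal 0.0000 0.0000 -1.0000
    outer loop
      vertex 9.9 0.3 0.0
      vertex 3.2 1.6 0.0
      vertex 14.9 11.6 0.0
    endloop
  endfacet
  facet normal 0.0000 0.0000 -1.0000
    outer loop
      vertex 15.1 4.7 0.0
      vertex 9.9 0.3 0.0
      vertex 14.9 11.6 0.0
    endloop
  endfacet
  facet normal 0.0000 0.0000 1.0000
    outer loop
      vertex 14.9 11.6 7.5
      vertex 9.4 15.7 7.5
      vertex 2.8 13.9 7.5
    endloop
  endfacet
  facet normal 0.0000 0.0000 1.0000
    outer loop
      vertex 14.9 11.6 7.5
      vertex 2.8 13.9 7.5
      vertex 0.0 7.6 7.5
    endloop
  endfacet
  facet normal 0.0000 0.0000 1.0000
    outer loop
      vertex 14.9 11.6 7.5
      vertex 0.0 7.6 7.5
      vertex 3.2 1.6 7.5
    endloop
  endfacet
  facet normal 0.0000 0.0000 1.0000
    outer loop
      vertex 14.9 11.6 7.5
      vertex 3.2 1.6 7.5
      vertex 9.9 0.3 7.5
    endloop
  endfacet
  facet normal 0.0000 0.0000 1.0000
    outer loop
      vertex 14.9 11.6 7.5
      vertex 9.9 0.3 7.5
      vertex 15.1 4.7 7.5
    endloop
  endfacet
  facet normal 0.5977 0.8017 0.0000
    outer loop
      vertex 14.9 11.6 0.0
      vertex 9.4 15.7 0.0
      vertex 9.4 15.7 7.5
    endloop
  endfacet
  facet normal 0.5977 0.8017 0.0000
    outer loop
      vertex 14.9 11.6 0.0
      vertex 9.4 15.7 7.5
      vertex 14.9 11.6 7.5
    endloop
  endfacet
  facet normal -0.2631 0.9648 0.0000
    outer loop
      vertex 9.4 15.7 0.0
      vertex 2.8 13.9 0.0
      vertex 2.8 13.9 7.5
    endloop
  endfacet
  facet normal -0.2631 0.9648 0.0000
    outer loop
      vertex 9.4 15.7 0.0
      vertex 2.8 13.9 7.5
      vertex 9.4 15.7 7.5
    endloop
  endfacet
  facet normal -0.9138 0.4061 0.0000
    outer loop
      vertex 2.8 13.9 0.0
      vertex 0.0 7.6 0.0
      vertex 0.0 7.6 7.5
    endloop
  endfacet
  facet normal -0.9138 0.4061 0.0000
    outer loop
      vertex 2.8 13.9 0.0
      vertex 0.0 7.6 7.5
      vertex 2.8 13.9 7.5
    endloop
  endfacet
  facet normal -0.8824 -0.4706 0.0000
    outer loop
      vertex 0.0 7.6 0.0
      vertex 3.2 1.6 0.0
      vertex 3.2 1.6 7.5
    endloop
  endfacet
  facet normal -0.8824 -0.4706 0.0000
    outer loop
      vertex 0.0 7.6 0.0
      vertex 3.2 1.6 7.5
      vertex 0.0 7.6 7.5
    endloop
  endfacet
  facet normal -0.1905 -0.9817 0.0000
    outer loop
      vertex 3.2 1.6 0.0
      vertex 9.9 0.3 0.0
      vertex 9.9 0.3 7.5
    endloop
  endfacet
  facet normal -0.1905 -0.9817 0.0000
    outer loop
      vertex 3.2 1.6 0.0
      vertex 9.9 0.3 7.5
      vertex 3.2 1.6 7.5
    endloop
  endfacet
  facet normal 0.6459 -0.7634 0.0000
    outer loop
      vertex 9.9 0.3 0.0
      vertex 15.1 4.7 0.0
      vertex 15.1 4.7 7.5
    endloop
  endfacet
  facet normal 0.6459 -0.7634 0.0000
    outer loop
      vertex 9.9 0.3 0.0
      vertex 15.1 4.7 7.5
      vertex 9.9 0.3 7.5
    endloop
  endfacet
  facet normal 0.9996 0.0290 0.0000
    outer loop
      vertex 15.1 4.7 0.0
      vertex 14.9 11.6 0.0
      vertex 14.9 11.6 7.5
    endloop
  endfacet
  facet normal 0.9996 0.0290 0.0000
    outer loop
      vertex 15.1 4.7 0.0
      vertex 14.9 11.6 7.5
      vertex 15.1 4.7 7.5
    endloop
  endfacet
endsolid part

The G0 Z moves step by Δz≈1.2 mm. Every layer's G1 loop is the same polygon, so the solid is a straight extrusion of it from z=0 to z≈7.5. Closing with flat bottom and top caps and triangulating gives 24 facets — a regular 7-sided prism (a cylinder approximated with 7 flat sides), circumscribed radius ≈ 7.9 mm, height ≈ 7.5 mm.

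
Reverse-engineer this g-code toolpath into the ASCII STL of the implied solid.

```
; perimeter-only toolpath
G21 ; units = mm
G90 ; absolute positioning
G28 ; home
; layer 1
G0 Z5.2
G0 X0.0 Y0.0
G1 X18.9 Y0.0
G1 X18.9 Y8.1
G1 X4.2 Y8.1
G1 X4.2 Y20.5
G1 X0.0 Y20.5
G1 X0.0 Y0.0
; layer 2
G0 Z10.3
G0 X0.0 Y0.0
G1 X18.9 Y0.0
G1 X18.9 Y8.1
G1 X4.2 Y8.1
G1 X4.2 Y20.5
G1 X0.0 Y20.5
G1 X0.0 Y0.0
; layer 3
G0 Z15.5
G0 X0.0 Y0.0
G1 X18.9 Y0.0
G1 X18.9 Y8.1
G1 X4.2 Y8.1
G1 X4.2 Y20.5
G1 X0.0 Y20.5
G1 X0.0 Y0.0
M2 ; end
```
solid part
  facet normal 0.0000 0.0000 -1.0000
    outer loop
      vertex 18.9 8.1 0.0
      vertex 18.9 0.0 0.0
      vertex 0.0 0.0 0.0
    endloop
  endfacet
  facet normal 0.0000 0.0000 -1.0000
    outer loop
      vertex 4.2 8.1 0.0
      vertex 18.9 8.1 0.0
      vertex 0.0 0.0 0.0
    endloop
  endfacet
  facet normal 0.0000 0.0000 -1.0000
    outer loop
      vertex 4.2 20.5 0.0
      vertex 4.2 8.1 0.0
      vertex 0.0 0.0 0.0
    endloop
  endfacet
  facet normal 0.0000 0.0000 -1.0000
    outer loop
      vertex 0.0 20.5 0.0
      vertex 4.2 20.5 0.0
      vertex 0.0 0.0 0.0
    endloop
  endfacet
  facet normal 0.0000 0.0000 1.0000
    outer loop
      vertex 0.0 0.0 15.5
      vertex 18.9 0.0 15.5
      vertex 18.9 8.1 15.5
    endloop
  endfacet
  facet normal 0.0000 0.0000 1.0000
    outer loop
      vertex 0.0 0.0 15.5
      vertex 18.9 8.1 15.5
      vertex 4.2 8.1 15.5
    endloop
  endfacet
  facet normal 0.0000 0.0000 1.0000
    outer loop
      vertex 0.0 0.0 15.5
      vertex 4.2 8.1 15.5
      vertex 4.2 20.5 15.5
    endloop
  endfacet
  facet normal 0.0000 0.0000 1.0000
    outer loop
      vertex 0.0 0.0 15.5
      vertex 4.2 20.5 15.5
      vertex 0.0 20.5 15.5
    endloop
  endfacet
  facet normal 0.0000 -1.0000 0.0000
    outer loop
      vertex 0.0 0.0 0.0
      vertex 18.9 0.0 0.0
      vertex 18.9 0.0 15.5
    endloop
  endfacet
  facet normal 0.0000 -1.0000 0.0000
    outer loop
      vertex 0.0 0.0 0.0
      vertex 18.9 0.0 15.5
      vertex 0.0 0.0 15.5
    endloop
  endfacet
  facet normal 1.0000 0.0000 0.0000
    outer loop
      vertex 18.9 0.0 0.0
      vertex 18.9 8.1 0.0
      vertex 18.9 8.1 15.5
    endloop
  endfacet
  facet normal 1.0000 0.0000 0.0000
    outer loop
      vertex 18.9 0.0 0.0
      vertex 18.9 8.1 15.5
      vertex 18.9 0.0 15.5
    endloop
  endfacet
  facet normal 0.0000 1.0000 0.0000
    outer loop
      vertex 18.9 8.1 0.0
      vertex 4.2 8.1 0.0
      vertex 4.2 8.1 15.5
    endloop
  endfacet
  facet normal 0.0000 1.0000 0.0000
    outer loop
      vertex 18.9 8.1 0.0
      vertex 4.2 8.1 15.5
      vertex 18.9 8.1 15.5
    endloop
  endfacet
  facet normal 1.0000 0.0000 0.0000
    outer loop
      vertex 4.2 8.1 0.0
      vertex 4.2 20.5 0.0
      vertex 4.2 20.5 15.5
    endloop
  endfacet
  facet normal 1.0000 0.0000 0.0000
    outer loop
      vertex 4.2 8.1 0.0
      vertex 4.2 20.5 15.5
      vertex 4.2 8.1 15.5
    endloop
  endfacet
  facet normal 0.0000 1.0000 0.0000
    outer loop
      vertex 4.2 20.5 0.0
      vertex 0.0 20.5 0.0
      vertex 0.0 20.5 15.5
    endloop
  endfacet
  facet normal 0.0000 1.0000 0.0000
    outer loop
      vertex 4.2 20.5 0.0
      vertex 0.0 20.5 15.5
      vertex 4.2 20.5 15.5
    endloop
  endfacet
  facet normal -1.0000 0.0000 0.0000
    outer loop
      vertex 0.0 20.5 0.0
      vertex 0.0 0.0 0.0
      vertex 0.0 0.0 15.5
    endloop
  endfacet
  facet normal -1.0000 0.0000 0.0000
    outer loop
      vertex 0.0 20.5 0.0
      vertex 0.0 0.0 15.5
      vertex 0.0 20.5 15.5
    endloop
  endfacet
endsolid part

The G0 Z moves step by Δz≈5.2 mm. Every layer's G1 loop is the same polygon, so the solid is a straight extrusion of it from z=0 to z≈15.5. Closing with flat bottom and top caps and triangulating gives 20 facets — an L-shaped prism: outer 18.9 × 20.5 mm, arm thicknesses ≈ 8.1 mm (horizontal) and 4.2 mm (vertical), extruded 15.5 mm in z.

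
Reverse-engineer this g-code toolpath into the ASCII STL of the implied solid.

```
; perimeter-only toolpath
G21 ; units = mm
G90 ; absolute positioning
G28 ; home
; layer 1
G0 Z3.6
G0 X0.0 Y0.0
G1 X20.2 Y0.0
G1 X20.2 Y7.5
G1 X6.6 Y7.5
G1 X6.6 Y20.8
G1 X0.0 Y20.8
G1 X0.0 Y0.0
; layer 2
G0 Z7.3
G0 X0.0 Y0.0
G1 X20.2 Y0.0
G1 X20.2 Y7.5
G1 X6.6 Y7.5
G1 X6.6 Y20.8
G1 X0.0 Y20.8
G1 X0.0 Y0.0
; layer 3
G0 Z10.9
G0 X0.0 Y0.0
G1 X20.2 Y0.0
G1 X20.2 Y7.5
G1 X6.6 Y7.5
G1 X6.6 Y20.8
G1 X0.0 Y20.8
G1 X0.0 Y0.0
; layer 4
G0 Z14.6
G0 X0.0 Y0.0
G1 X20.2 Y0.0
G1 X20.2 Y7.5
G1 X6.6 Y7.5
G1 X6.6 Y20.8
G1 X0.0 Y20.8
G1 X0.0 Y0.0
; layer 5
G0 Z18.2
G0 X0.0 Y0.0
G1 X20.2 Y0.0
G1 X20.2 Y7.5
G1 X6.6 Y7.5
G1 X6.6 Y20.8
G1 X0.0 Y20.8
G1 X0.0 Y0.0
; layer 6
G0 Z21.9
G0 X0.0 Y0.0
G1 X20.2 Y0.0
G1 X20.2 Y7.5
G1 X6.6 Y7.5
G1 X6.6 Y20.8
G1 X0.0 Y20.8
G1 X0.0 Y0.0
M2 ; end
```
solid part
  facet normal 0.0000 0.0000 -1.0000
    outer loop
      vertex 20.2 7.5 0.0
      vertex 20.2 0.0 0.0
      vertex 0.0 0.0 0.0
    endloop
  endfacet
  facet normal 0.0000 0.0000 -1.0000
    outer loop
      vertex 6.6 7.5 0.0
      vertex 20.2 7.5 0.0
      vertex 0.0 0.0 0.0
    endloop
  endfacet
  facet normal 0.0000 0.0000 -1.0000
    outer loop
      vertex 6.6 20.8 0.0
      vertex 6.6 7.5 0.0
      vertex 0.0 0.0 0.0
    endloop
  endfacet
  facet normal 0.0000 0.0000 -1.0000
    outer loop
      vertex 0.0 20.8 0.0
      vertex 6.6 20.8 0.0
      vertex 0.0 0.0 0.0
    endloop
  endfacet
  facet normal 0.0000 0.0000 1.0000
    outer loop
      vertex 0.0 0.0 21.9
      vertex 20.2 0.0 21.9
      vertex 20.2 7.5 21.9
    endloop
  endfacet
  facet normal 0.0000 0.0000 1.0000
    outer loop
      vertex 0.0 0.0 21.9
      vertex 20.2 7.5 21.9
      vertex 6.6 7.5 21.9
    endloop
  endfacet
  facet normal 0.0000 0.0000 1.0000
    outer loop
      vertex 0.0 0.0 21.9
      vertex 6.6 7.5 21.9
      vertex 6.6 20.8 21.9
    endloop
  endfacet
  facet normal 0.0000 0.0000 1.0000
    outer loop
      vertex 0.0 0.0 21.9
      vertex 6.6 20.8 21.9
      vertex 0.0 20.8 21.9
    endloop
  endfacet
  facet normal 0.0000 -1.0000 0.0000
    outer loop
      vertex 0.0 0.0 0.0
      vertex 20.2 0.0 0.0
      vertex 20.2 0.0 21.9
    endloop
  endfacet
  facet normal 0.0000 -1.0000 0.0000
    outer loop
      vertex 0.0 0.0 0.0
      vertex 20.2 0.0 21.9
      vertex 0.0 0.0 21.9
    endloop
  endfacet
  facet normal 1.0000 0.0000 0.0000
    outer loop
      vertex 20.2 0.0 0.0
      vertex 20.2 7.5 0.0
      vertex 20.2 7.5 21.9
    endloop
  endfacet
  facet normal 1.0000 0.0000 0.0000
    outer loop
      vertex 20.2 0.0 0.0
      vertex 20.2 7.5 21.9
      vertex 20.2 0.0 21.9
    endloop
  endfacet
  facet normal 0.0000 1.0000 0.0000
    outer loop
      vertex 20.2 7.5 0.0
      vertex 6.6 7.5 0.0
      vertex 6.6 7.5 21.9
    endloop
  endfacet
  facet normal 0.0000 1.0000 0.0000
    outer loop
      vertex 20.2 7.5 0.0
      vertex 6.6 7.5 21.9
      vertex 20.2 7.5 21.9
    endloop
  endfacet
  facet normal 1.0000 0.0000 0.0000
    outer loop
      vertex 6.6 7.5 0.0
      vertex 6.6 20.8 0.0
      vertex 6.6 20.8 21.9
    endloop
  endfacet
  facet normal 1.0000 0.0000 0.0000
    outer loop
      vertex 6.6 7.5 0.0
      vertex 6.6 20.8 21.9
      vertex 6.6 7.5 21.9
    endloop
  endfacet
  facet normal 0.0000 1.0000 0.0000
    outer loop
      vertex 6.6 20.8 0.0
      vertex 0.0 20.8 0.0
      vertex 0.0 20.8 21.9
    endloop
  endfacet
  facet normal 0.0000 1.0000 0.0000
    outer loop
      vertex 6.6 20.8 0.0
      vertex 0.0 20.8 21.9
      vertex 6.6 20.8 21.9
    endloop
  endfacet
  facet normal -1.0000 0.0000 0.0000
    outer loop
      vertex 0.0 20.8 0.0
      vertex 0.0 0.0 0.0
      vertex 0.0 0.0 21.9
    endloop
  endfacet
  facet normal -1.0000 0.0000 0.0000
    outer loop
      vertex 0.0 20.8 0.0
      vertex 0.0 0.0 21.9
      vertex 0.0 20.8 21.9
    endloop
  endfacet
endsolid part

The G0 Z moves step by Δz≈3.6 mm. Every layer's G1 loop is the same polygon, so the solid is a straight extrusion of it from z=0 to z≈21.9. Closing with flat bottom and top caps and triangulating gives 20 facets — an L-shaped prism: outer 20.2 × 20.8 mm, arm thicknesses ≈ 7.5 mm (horizontal) and 6.6 mm (vertical), extruded 21.9 mm in z.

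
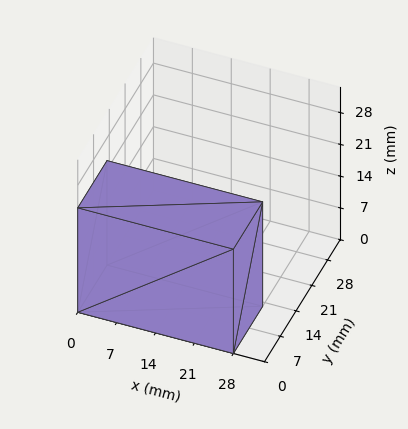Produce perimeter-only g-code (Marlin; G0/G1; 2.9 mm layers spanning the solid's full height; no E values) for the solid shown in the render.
Reading the render: the shape is a rectangular box, roughly 28 × 13 mm footprint and 23 mm tall (dimensions read to the nearest mm from the axis ticks). For the g-code, the solid's height is divided into equal slices at the stated Δz and each level perimeter traced with G1 moves after a G0 lift.

; perimeter-only toolpath
G21 ; units = mm
G90 ; absolute positioning
G28 ; home
; layer 1
G0 Z2.9
G0 X0.0 Y0.0
G1 X28.0 Y0.0
G1 X28.0 Y13.0
G1 X0.0 Y13.0
G1 X0.0 Y0.0
; layer 2
G0 Z5.8
G0 X0.0 Y0.0
G1 X28.0 Y0.0
G1 X28.0 Y13.0
G1 X0.0 Y13.0
G1 X0.0 Y0.0
; layer 3
G0 Z8.6
G0 X0.0 Y0.0
G1 X28.0 Y0.0
G1 X28.0 Y13.0
G1 X0.0 Y13.0
G1 X0.0 Y0.0
; layer 4
G0 Z11.5
G0 X0.0 Y0.0
G1 X28.0 Y0.0
G1 X28.0 Y13.0
G1 X0.0 Y13.0
G1 X0.0 Y0.0
; layer 5
G0 Z14.4
G0 X0.0 Y0.0
G1 X28.0 Y0.0
G1 X28.0 Y13.0
G1 X0.0 Y13.0
G1 X0.0 Y0.0
; layer 6
G0 Z17.2
G0 X0.0 Y0.0
G1 X28.0 Y0.0
G1 X28.0 Y13.0
G1 X0.0 Y13.0
G1 X0.0 Y0.0
; layer 7
G0 Z20.1
G0 X0.0 Y0.0
G1 X28.0 Y0.0
G1 X28.0 Y13.0
G1 X0.0 Y13.0
G1 X0.0 Y0.0
; layer 8
G0 Z23.0
G0 X0.0 Y0.0
G1 X28.0 Y0.0
G1 X28.0 Y13.0
G1 X0.0 Y13.0
G1 X0.0 Y0.0
M2 ; end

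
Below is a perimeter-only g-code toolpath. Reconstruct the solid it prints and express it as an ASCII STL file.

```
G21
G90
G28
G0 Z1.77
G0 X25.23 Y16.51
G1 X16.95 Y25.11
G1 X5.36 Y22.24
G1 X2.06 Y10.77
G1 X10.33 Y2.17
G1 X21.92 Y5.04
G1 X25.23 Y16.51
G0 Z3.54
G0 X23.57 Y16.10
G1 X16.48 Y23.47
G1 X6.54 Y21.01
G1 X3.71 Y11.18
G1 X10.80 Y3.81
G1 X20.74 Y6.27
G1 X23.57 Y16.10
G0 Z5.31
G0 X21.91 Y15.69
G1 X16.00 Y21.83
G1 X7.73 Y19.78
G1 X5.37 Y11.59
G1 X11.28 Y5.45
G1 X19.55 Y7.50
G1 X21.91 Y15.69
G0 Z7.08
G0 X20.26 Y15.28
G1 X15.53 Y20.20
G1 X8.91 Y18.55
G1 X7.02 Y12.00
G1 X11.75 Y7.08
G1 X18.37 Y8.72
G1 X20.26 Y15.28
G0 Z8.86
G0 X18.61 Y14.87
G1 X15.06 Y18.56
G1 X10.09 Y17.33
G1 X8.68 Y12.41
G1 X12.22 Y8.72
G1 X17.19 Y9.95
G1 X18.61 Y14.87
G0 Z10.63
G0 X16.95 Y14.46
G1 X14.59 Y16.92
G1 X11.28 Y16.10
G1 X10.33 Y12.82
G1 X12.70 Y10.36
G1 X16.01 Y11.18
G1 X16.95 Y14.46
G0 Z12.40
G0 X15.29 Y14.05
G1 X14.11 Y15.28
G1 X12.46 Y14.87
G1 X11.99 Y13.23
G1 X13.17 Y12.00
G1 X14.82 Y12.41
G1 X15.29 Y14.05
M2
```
solid part
  facet normal 0.0000 0.0000 -1.0000
    outer loop
      vertex 4.18 23.47 0.00
      vertex 17.42 26.75 0.00
      vertex 26.88 16.92 0.00
    endloop
  endfacet
  facet normal 0.0000 0.0000 -1.0000
    outer loop
      vertex 0.40 10.36 0.00
      vertex 4.18 23.47 0.00
      vertex 26.88 16.92 0.00
    endloop
  endfacet
  facet normal 0.0000 0.0000 -1.0000
    outer loop
      vertex 9.86 0.53 0.00
      vertex 0.40 10.36 0.00
      vertex 26.88 16.92 0.00
    endloop
  endfacet
  facet normal 0.0000 0.0000 -1.0000
    outer loop
      vertex 23.10 3.81 0.00
      vertex 9.86 0.53 0.00
      vertex 26.88 16.92 0.00
    endloop
  endfacet
  facet normal 0.5534 0.5326 0.6404
    outer loop
      vertex 26.88 16.92 0.00
      vertex 17.42 26.75 0.00
      vertex 13.64 13.64 14.17
    endloop
  endfacet
  facet normal -0.1847 0.7455 0.6404
    outer loop
      vertex 17.42 26.75 0.00
      vertex 4.18 23.47 0.00
      vertex 13.64 13.64 14.17
    endloop
  endfacet
  facet normal -0.7380 0.2128 0.6403
    outer loop
      vertex 4.18 23.47 0.00
      vertex 0.40 10.36 0.00
      vertex 13.64 13.64 14.17
    endloop
  endfacet
  facet normal -0.5534 -0.5326 0.6404
    outer loop
      vertex 0.40 10.36 0.00
      vertex 9.86 0.53 0.00
      vertex 13.64 13.64 14.17
    endloop
  endfacet
  facet normal 0.1847 -0.7455 0.6404
    outer loop
      vertex 9.86 0.53 0.00
      vertex 23.10 3.81 0.00
      vertex 13.64 13.64 14.17
    endloop
  endfacet
  facet normal 0.7380 -0.2128 0.6403
    outer loop
      vertex 23.10 3.81 0.00
      vertex 26.88 16.92 0.00
      vertex 13.64 13.64 14.17
    endloop
  endfacet
endsolid part

The G0 Z moves step by Δz≈1.77 mm. The G1 loops shrink linearly with z, so the solid tapers from its base footprint up to z≈14.2. Closing with a flat bottom cap and the tapered top and triangulating gives 10 facets — a regular 6-sided pyramid, base circumscribed radius ≈ 13.6 mm, apex at z ≈ 14.2 mm.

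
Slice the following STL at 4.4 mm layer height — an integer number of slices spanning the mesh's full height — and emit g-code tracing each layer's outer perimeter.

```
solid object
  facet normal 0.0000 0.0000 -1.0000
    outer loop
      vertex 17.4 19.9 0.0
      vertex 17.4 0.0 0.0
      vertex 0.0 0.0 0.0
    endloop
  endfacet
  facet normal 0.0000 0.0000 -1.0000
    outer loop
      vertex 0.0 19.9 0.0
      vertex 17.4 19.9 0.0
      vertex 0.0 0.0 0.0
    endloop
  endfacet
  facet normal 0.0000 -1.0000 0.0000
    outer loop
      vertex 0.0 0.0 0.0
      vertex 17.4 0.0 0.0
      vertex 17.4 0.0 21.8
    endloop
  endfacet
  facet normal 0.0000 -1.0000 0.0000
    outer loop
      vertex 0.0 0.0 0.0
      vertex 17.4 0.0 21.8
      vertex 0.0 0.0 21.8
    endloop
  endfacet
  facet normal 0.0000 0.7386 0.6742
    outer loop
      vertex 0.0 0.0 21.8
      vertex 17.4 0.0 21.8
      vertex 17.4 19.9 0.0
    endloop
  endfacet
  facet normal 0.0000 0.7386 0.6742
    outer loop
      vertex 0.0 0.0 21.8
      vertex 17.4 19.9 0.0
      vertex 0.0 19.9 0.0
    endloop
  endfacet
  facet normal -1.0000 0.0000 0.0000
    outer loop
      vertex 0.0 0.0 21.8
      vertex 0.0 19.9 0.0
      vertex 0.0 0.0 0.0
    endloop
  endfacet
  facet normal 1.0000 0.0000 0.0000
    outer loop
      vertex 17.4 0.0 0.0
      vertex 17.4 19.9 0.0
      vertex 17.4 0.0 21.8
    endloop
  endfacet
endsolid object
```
; perimeter-only toolpath
G21 ; units = mm
G90 ; absolute positioning
G28 ; home
; layer 1
G0 Z4.4
G0 X0.0 Y0.0
G1 X17.4 Y0.0
G1 X17.4 Y15.9
G1 X0.0 Y15.9
G1 X0.0 Y0.0
; layer 2
G0 Z8.7
G0 X0.0 Y0.0
G1 X17.4 Y0.0
G1 X17.4 Y11.9
G1 X0.0 Y11.9
G1 X0.0 Y0.0
; layer 3
G0 Z13.1
G0 X0.0 Y0.0
G1 X17.4 Y0.0
G1 X17.4 Y8.0
G1 X0.0 Y8.0
G1 X0.0 Y0.0
; layer 4
G0 Z17.4
G0 X0.0 Y0.0
G1 X17.4 Y0.0
G1 X17.4 Y4.0
G1 X0.0 Y4.0
G1 X0.0 Y0.0
M2 ; end

The solid is a wedge (ramp): 17.4 × 19.9 mm base, rising to 21.8 mm along the y=0 edge and sloping linearly to z=0 at y=19.9. Slicing at Δz = 4.4 mm — 5 equal slices spanning the solid's height, so layer i sits at z = i·h/5 — gives 4 non-empty perimeters. Each is a 4-segment closed polygon; G0 lifts to the layer z and rapids to the start vertex, then G1 traces the edges. The cross-section shrinks linearly with z (the slice at the apex is degenerate and omitted).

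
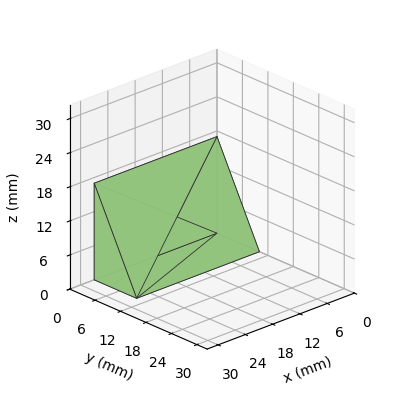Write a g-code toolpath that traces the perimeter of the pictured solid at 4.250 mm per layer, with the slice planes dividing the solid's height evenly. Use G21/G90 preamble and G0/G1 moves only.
Reading the render: the shape is a wedge (ramp): 27 × 10 mm base, rising to 17 mm along the y=0 edge and sloping linearly to z=0 at y=10 (dimensions read to the nearest mm from the axis ticks). For the g-code, the solid's height is divided into equal slices at the stated Δz and each level perimeter traced with G1 moves after a G0 lift.

; perimeter-only toolpath
G21 ; units = mm
G90 ; absolute positioning
G28 ; home
; layer 1
G0 Z4.250
G0 X0.000 Y0.000
G1 X27.000 Y0.000
G1 X27.000 Y7.500
G1 X0.000 Y7.500
G1 X0.000 Y0.000
; layer 2
G0 Z8.500
G0 X0.000 Y0.000
G1 X27.000 Y0.000
G1 X27.000 Y5.000
G1 X0.000 Y5.000
G1 X0.000 Y0.000
; layer 3
G0 Z12.750
G0 X0.000 Y0.000
G1 X27.000 Y0.000
G1 X27.000 Y2.500
G1 X0.000 Y2.500
G1 X0.000 Y0.000
M2 ; end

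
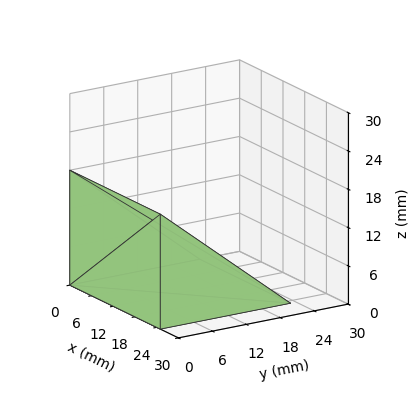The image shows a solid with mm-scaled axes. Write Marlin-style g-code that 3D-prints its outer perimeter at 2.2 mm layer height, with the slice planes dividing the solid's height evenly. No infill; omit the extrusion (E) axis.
Reading the render: the shape is a wedge (ramp): 25 × 23 mm base, rising to 18 mm along the y=0 edge and sloping linearly to z=0 at y=23 (dimensions read to the nearest mm from the axis ticks). For the g-code, the solid's height is divided into equal slices at the stated Δz and each level perimeter traced with G1 moves after a G0 lift.

; perimeter-only toolpath
G21 ; units = mm
G90 ; absolute positioning
G28 ; home
; layer 1
G0 Z2.2
G0 X0.0 Y0.0
G1 X25.0 Y0.0
G1 X25.0 Y20.1
G1 X0.0 Y20.1
G1 X0.0 Y0.0
; layer 2
G0 Z4.5
G0 X0.0 Y0.0
G1 X25.0 Y0.0
G1 X25.0 Y17.2
G1 X0.0 Y17.2
G1 X0.0 Y0.0
; layer 3
G0 Z6.8
G0 X0.0 Y0.0
G1 X25.0 Y0.0
G1 X25.0 Y14.4
G1 X0.0 Y14.4
G1 X0.0 Y0.0
; layer 4
G0 Z9.0
G0 X0.0 Y0.0
G1 X25.0 Y0.0
G1 X25.0 Y11.5
G1 X0.0 Y11.5
G1 X0.0 Y0.0
; layer 5
G0 Z11.2
G0 X0.0 Y0.0
G1 X25.0 Y0.0
G1 X25.0 Y8.6
G1 X0.0 Y8.6
G1 X0.0 Y0.0
; layer 6
G0 Z13.5
G0 X0.0 Y0.0
G1 X25.0 Y0.0
G1 X25.0 Y5.8
G1 X0.0 Y5.8
G1 X0.0 Y0.0
; layer 7
G0 Z15.8
G0 X0.0 Y0.0
G1 X25.0 Y0.0
G1 X25.0 Y2.9
G1 X0.0 Y2.9
G1 X0.0 Y0.0
M2 ; end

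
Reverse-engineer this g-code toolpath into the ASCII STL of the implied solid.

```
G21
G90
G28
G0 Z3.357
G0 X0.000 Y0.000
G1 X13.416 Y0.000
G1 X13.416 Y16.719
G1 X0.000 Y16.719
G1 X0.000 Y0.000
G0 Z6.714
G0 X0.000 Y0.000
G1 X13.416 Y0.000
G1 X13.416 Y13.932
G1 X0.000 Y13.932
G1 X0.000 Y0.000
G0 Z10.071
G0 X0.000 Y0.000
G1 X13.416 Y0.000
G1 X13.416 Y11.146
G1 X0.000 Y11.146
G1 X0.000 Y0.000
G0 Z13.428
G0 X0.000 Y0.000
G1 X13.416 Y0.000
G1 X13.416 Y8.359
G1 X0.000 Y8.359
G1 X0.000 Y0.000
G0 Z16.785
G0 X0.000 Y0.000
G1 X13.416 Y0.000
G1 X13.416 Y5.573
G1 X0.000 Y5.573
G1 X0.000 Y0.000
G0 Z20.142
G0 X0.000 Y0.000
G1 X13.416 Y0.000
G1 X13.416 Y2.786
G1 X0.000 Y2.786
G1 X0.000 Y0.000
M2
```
solid part
  facet normal 0.0000 0.0000 -1.0000
    outer loop
      vertex 13.416 19.505 0.000
      vertex 13.416 0.000 0.000
      vertex 0.000 0.000 0.000
    endloop
  endfacet
  facet normal 0.0000 0.0000 -1.0000
    outer loop
      vertex 0.000 19.505 0.000
      vertex 13.416 19.505 0.000
      vertex 0.000 0.000 0.000
    endloop
  endfacet
  facet normal 0.0000 -1.0000 0.0000
    outer loop
      vertex 0.000 0.000 0.000
      vertex 13.416 0.000 0.000
      vertex 13.416 0.000 23.499
    endloop
  endfacet
  facet normal 0.0000 -1.0000 0.0000
    outer loop
      vertex 0.000 0.000 0.000
      vertex 13.416 0.000 23.499
      vertex 0.000 0.000 23.499
    endloop
  endfacet
  facet normal 0.0000 0.7695 0.6387
    outer loop
      vertex 0.000 0.000 23.499
      vertex 13.416 0.000 23.499
      vertex 13.416 19.505 0.000
    endloop
  endfacet
  facet normal 0.0000 0.7695 0.6387
    outer loop
      vertex 0.000 0.000 23.499
      vertex 13.416 19.505 0.000
      vertex 0.000 19.505 0.000
    endloop
  endfacet
  facet normal -1.0000 0.0000 0.0000
    outer loop
      vertex 0.000 0.000 23.499
      vertex 0.000 19.505 0.000
      vertex 0.000 0.000 0.000
    endloop
  endfacet
  facet normal 1.0000 0.0000 0.0000
    outer loop
      vertex 13.416 0.000 0.000
      vertex 13.416 19.505 0.000
      vertex 13.416 0.000 23.499
    endloop
  endfacet
endsolid part

The G0 Z moves step by Δz≈3.357 mm. The G1 loops shrink linearly with z, so the solid tapers from its base footprint up to z≈23.5. Closing with a flat bottom cap and the tapered top and triangulating gives 8 facets — a wedge (ramp): 13.4 × 19.5 mm base, rising to 23.5 mm along the y=0 edge and sloping linearly to z=0 at y=19.5.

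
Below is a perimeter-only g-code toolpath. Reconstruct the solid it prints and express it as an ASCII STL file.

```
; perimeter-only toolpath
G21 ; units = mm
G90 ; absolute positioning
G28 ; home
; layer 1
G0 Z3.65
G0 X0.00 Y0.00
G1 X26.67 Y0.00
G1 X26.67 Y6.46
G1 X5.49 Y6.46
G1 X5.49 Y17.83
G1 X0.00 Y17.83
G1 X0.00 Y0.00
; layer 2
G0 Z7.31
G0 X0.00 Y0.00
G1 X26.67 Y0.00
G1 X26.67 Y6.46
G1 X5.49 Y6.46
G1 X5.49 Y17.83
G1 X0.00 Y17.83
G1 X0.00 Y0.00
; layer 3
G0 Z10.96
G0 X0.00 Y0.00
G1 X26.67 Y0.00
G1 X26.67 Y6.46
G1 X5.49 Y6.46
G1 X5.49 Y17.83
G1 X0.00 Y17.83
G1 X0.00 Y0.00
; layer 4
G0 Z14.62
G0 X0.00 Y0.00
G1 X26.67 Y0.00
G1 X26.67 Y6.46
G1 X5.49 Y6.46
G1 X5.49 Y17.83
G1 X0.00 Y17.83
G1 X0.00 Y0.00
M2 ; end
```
solid part
  facet normal 0.0000 0.0000 -1.0000
    outer loop
      vertex 26.67 6.46 0.00
      vertex 26.67 0.00 0.00
      vertex 0.00 0.00 0.00
    endloop
  endfacet
  facet normal 0.0000 0.0000 -1.0000
    outer loop
      vertex 5.49 6.46 0.00
      vertex 26.67 6.46 0.00
      vertex 0.00 0.00 0.00
    endloop
  endfacet
  facet normal 0.0000 0.0000 -1.0000
    outer loop
      vertex 5.49 17.83 0.00
      vertex 5.49 6.46 0.00
      vertex 0.00 0.00 0.00
    endloop
  endfacet
  facet normal 0.0000 0.0000 -1.0000
    outer loop
      vertex 0.00 17.83 0.00
      vertex 5.49 17.83 0.00
      vertex 0.00 0.00 0.00
    endloop
  endfacet
  facet normal 0.0000 0.0000 1.0000
    outer loop
      vertex 0.00 0.00 14.62
      vertex 26.67 0.00 14.62
      vertex 26.67 6.46 14.62
    endloop
  endfacet
  facet normal 0.0000 0.0000 1.0000
    outer loop
      vertex 0.00 0.00 14.62
      vertex 26.67 6.46 14.62
      vertex 5.49 6.46 14.62
    endloop
  endfacet
  facet normal 0.0000 0.0000 1.0000
    outer loop
      vertex 0.00 0.00 14.62
      vertex 5.49 6.46 14.62
      vertex 5.49 17.83 14.62
    endloop
  endfacet
  facet normal 0.0000 0.0000 1.0000
    outer loop
      vertex 0.00 0.00 14.62
      vertex 5.49 17.83 14.62
      vertex 0.00 17.83 14.62
    endloop
  endfacet
  facet normal 0.0000 -1.0000 0.0000
    outer loop
      vertex 0.00 0.00 0.00
      vertex 26.67 0.00 0.00
      vertex 26.67 0.00 14.62
    endloop
  endfacet
  facet normal 0.0000 -1.0000 0.0000
    outer loop
      vertex 0.00 0.00 0.00
      vertex 26.67 0.00 14.62
      vertex 0.00 0.00 14.62
    endloop
  endfacet
  facet normal 1.0000 0.0000 0.0000
    outer loop
      vertex 26.67 0.00 0.00
      vertex 26.67 6.46 0.00
      vertex 26.67 6.46 14.62
    endloop
  endfacet
  facet normal 1.0000 0.0000 0.0000
    outer loop
      vertex 26.67 0.00 0.00
      vertex 26.67 6.46 14.62
      vertex 26.67 0.00 14.62
    endloop
  endfacet
  facet normal 0.0000 1.0000 0.0000
    outer loop
      vertex 26.67 6.46 0.00
      vertex 5.49 6.46 0.00
      vertex 5.49 6.46 14.62
    endloop
  endfacet
  facet normal 0.0000 1.0000 0.0000
    outer loop
      vertex 26.67 6.46 0.00
      vertex 5.49 6.46 14.62
      vertex 26.67 6.46 14.62
    endloop
  endfacet
  facet normal 1.0000 0.0000 0.0000
    outer loop
      vertex 5.49 6.46 0.00
      vertex 5.49 17.83 0.00
      vertex 5.49 17.83 14.62
    endloop
  endfacet
  facet normal 1.0000 0.0000 0.0000
    outer loop
      vertex 5.49 6.46 0.00
      vertex 5.49 17.83 14.62
      vertex 5.49 6.46 14.62
    endloop
  endfacet
  facet normal 0.0000 1.0000 0.0000
    outer loop
      vertex 5.49 17.83 0.00
      vertex 0.00 17.83 0.00
      vertex 0.00 17.83 14.62
    endloop
  endfacet
  facet normal 0.0000 1.0000 0.0000
    outer loop
      vertex 5.49 17.83 0.00
      vertex 0.00 17.83 14.62
      vertex 5.49 17.83 14.62
    endloop
  endfacet
  facet normal -1.0000 0.0000 0.0000
    outer loop
      vertex 0.00 17.83 0.00
      vertex 0.00 0.00 0.00
      vertex 0.00 0.00 14.62
    endloop
  endfacet
  facet normal -1.0000 0.0000 0.0000
    outer loop
      vertex 0.00 17.83 0.00
      vertex 0.00 0.00 14.62
      vertex 0.00 17.83 14.62
    endloop
  endfacet
endsolid part

The G0 Z moves step by Δz≈3.65 mm. Every layer's G1 loop is the same polygon, so the solid is a straight extrusion of it from z=0 to z≈14.6. Closing with flat bottom and top caps and triangulating gives 20 facets — an L-shaped prism: outer 26.7 × 17.8 mm, arm thicknesses ≈ 6.46 mm (horizontal) and 5.49 mm (vertical), extruded 14.6 mm in z.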